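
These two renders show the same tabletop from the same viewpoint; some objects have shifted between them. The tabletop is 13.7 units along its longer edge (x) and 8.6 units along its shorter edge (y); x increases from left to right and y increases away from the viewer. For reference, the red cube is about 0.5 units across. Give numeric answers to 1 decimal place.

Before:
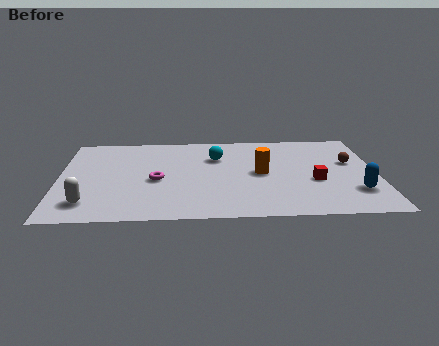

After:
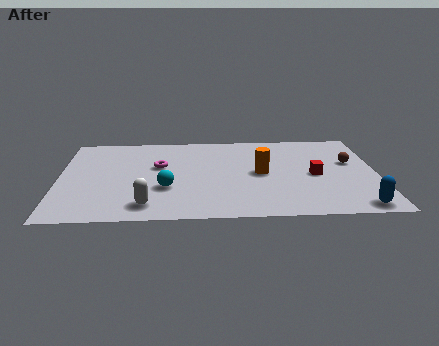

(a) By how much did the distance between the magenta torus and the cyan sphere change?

-1.2

Before: roughly 3.4 units apart; after: 2.2. That's 1.2 units closer together.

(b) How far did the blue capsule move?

1.4

From (12.7, 2.3) to (12.7, 0.9), the blue capsule covered √(0.0² + 1.4²) ≈ 1.4 units.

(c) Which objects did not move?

the brown sphere and the orange cylinder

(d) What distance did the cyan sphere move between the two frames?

3.7

The cyan sphere moved from about (6.8, 6.0) to (4.6, 3.0), a distance of √(2.2² + 3.0²) ≈ 3.7.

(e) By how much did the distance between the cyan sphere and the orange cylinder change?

+1.8

The distance was about 2.5 in the first image and 4.3 in the second, so they moved 1.8 units further apart.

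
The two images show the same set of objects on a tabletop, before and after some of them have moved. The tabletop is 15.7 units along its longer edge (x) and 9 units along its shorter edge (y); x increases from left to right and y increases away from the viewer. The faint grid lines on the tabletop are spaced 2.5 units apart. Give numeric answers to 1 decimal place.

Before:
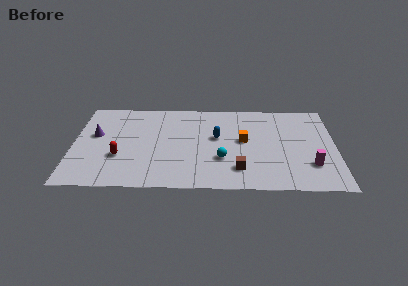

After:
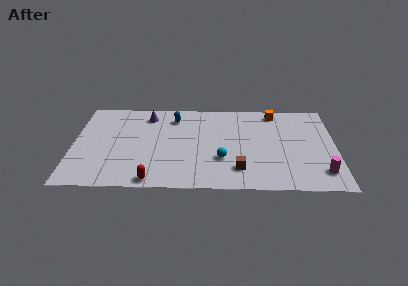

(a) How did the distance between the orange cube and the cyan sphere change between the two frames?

+3.6

Before: roughly 2.3 units apart; after: 5.9. That's 3.6 units further apart.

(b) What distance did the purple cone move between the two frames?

3.7

The purple cone moved from about (1.3, 5.3) to (4.4, 7.4), a distance of √(3.1² + 2.1²) ≈ 3.7.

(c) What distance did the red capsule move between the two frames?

3.0

The red capsule moved from about (2.8, 3.1) to (4.8, 0.8), a distance of √(2.0² + 2.3²) ≈ 3.0.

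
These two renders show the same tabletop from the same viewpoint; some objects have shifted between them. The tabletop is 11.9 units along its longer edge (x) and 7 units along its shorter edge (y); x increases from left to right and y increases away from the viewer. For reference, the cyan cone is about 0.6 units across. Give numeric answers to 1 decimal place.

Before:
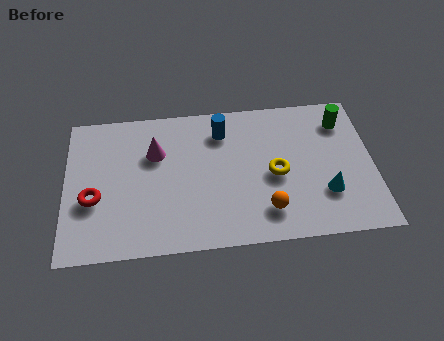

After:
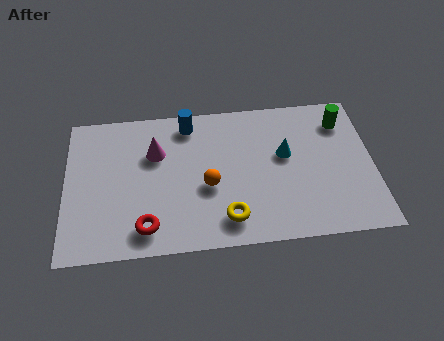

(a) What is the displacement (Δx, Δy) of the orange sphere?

(-2.2, 1.4)

From the two frames, the orange sphere sits at roughly (7.7, 1.5) before and (5.5, 2.9) after.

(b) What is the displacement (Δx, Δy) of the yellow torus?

(-1.9, -1.9)

The yellow torus started near (8.1, 3.2) and ended near (6.2, 1.3).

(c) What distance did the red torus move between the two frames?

2.5

From (1.1, 2.7) to (3.1, 1.2), the red torus covered √(2.0² + 1.5²) ≈ 2.5 units.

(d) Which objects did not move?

the green cylinder and the magenta cone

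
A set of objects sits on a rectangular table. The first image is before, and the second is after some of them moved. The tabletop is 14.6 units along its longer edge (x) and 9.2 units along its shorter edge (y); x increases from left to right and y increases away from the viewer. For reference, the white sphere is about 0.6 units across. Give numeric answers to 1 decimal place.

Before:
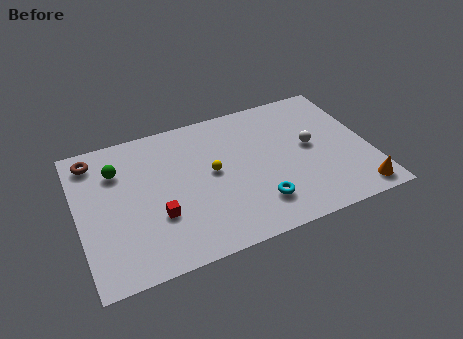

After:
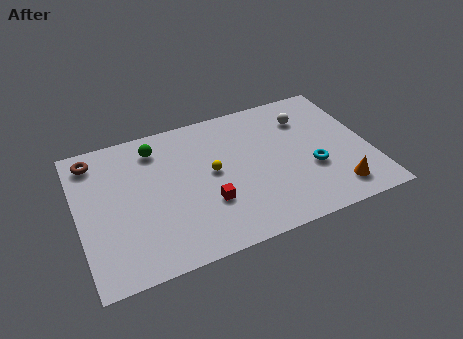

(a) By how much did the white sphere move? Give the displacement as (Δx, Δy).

(0.0, 2.0)

The white sphere started near (11.7, 4.9) and ended near (11.7, 6.9).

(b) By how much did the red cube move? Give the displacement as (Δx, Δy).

(2.5, -0.1)

From the two frames, the red cube sits at roughly (3.8, 3.1) before and (6.3, 3.0) after.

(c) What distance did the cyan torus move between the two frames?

3.2

The cyan torus moved from about (8.7, 2.1) to (11.6, 3.4), a distance of √(2.9² + 1.3²) ≈ 3.2.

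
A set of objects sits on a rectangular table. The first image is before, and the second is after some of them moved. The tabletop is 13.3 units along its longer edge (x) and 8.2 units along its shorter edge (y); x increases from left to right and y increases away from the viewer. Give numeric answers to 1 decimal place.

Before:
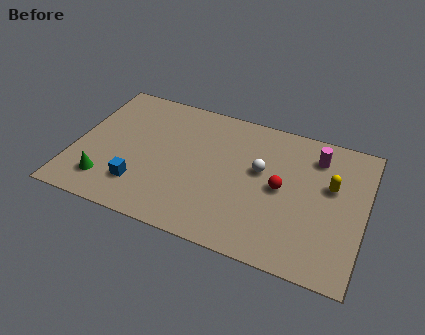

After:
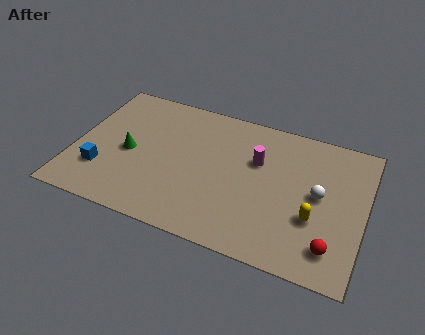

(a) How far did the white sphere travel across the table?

2.7

The white sphere moved from about (8.5, 4.8) to (11.2, 4.3), a distance of √(2.7² + 0.5²) ≈ 2.7.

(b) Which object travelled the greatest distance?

the red sphere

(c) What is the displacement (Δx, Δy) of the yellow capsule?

(-0.6, -2.1)

From the two frames, the yellow capsule sits at roughly (11.7, 5.0) before and (11.1, 2.9) after.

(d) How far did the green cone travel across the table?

2.2

The green cone moved from about (1.7, 1.7) to (2.5, 3.8), a distance of √(0.8² + 2.1²) ≈ 2.2.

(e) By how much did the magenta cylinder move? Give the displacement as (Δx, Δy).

(-2.6, -1.2)

The magenta cylinder started near (10.9, 6.5) and ended near (8.3, 5.3).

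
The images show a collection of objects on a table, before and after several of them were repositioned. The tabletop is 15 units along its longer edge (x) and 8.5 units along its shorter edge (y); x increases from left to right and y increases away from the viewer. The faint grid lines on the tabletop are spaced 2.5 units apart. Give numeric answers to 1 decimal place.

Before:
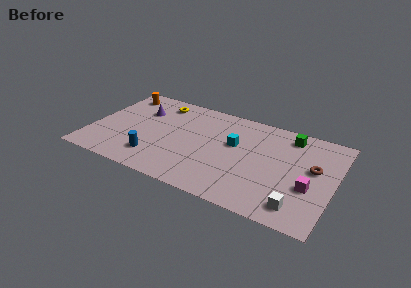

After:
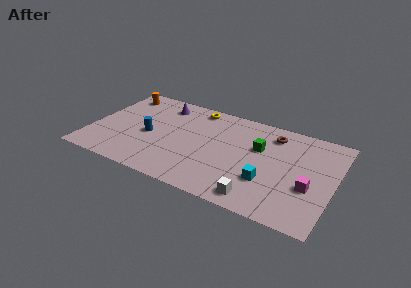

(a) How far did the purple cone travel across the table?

1.6

The purple cone was near (2.8, 5.9) before and (4.0, 7.0) after, so it travelled √(1.2² + 1.1²) ≈ 1.6 units.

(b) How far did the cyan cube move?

3.3

The cyan cube moved from about (8.8, 5.1) to (11.1, 2.7), a distance of √(2.3² + 2.4²) ≈ 3.3.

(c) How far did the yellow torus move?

2.3

The yellow torus was near (3.8, 7.1) before and (6.1, 7.5) after, so it travelled √(2.3² + 0.4²) ≈ 2.3 units.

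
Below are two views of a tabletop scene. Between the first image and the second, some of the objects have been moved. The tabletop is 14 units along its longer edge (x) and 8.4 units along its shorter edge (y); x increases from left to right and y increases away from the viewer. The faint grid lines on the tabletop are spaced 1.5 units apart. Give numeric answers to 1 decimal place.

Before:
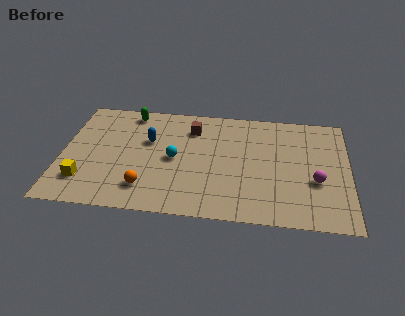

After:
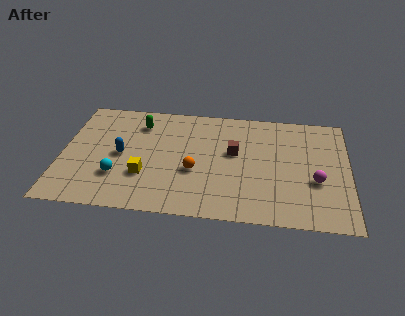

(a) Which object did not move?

the magenta sphere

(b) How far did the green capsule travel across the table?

0.9

From (3.2, 7.4) to (3.7, 6.6), the green capsule covered √(0.5² + 0.8²) ≈ 0.9 units.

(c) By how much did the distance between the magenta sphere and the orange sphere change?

-2.4

Before: roughly 8.3 units apart; after: 5.9. That's 2.4 units closer together.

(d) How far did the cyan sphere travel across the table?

3.1

The cyan sphere was near (5.5, 4.1) before and (2.8, 2.5) after, so it travelled √(2.7² + 1.6²) ≈ 3.1 units.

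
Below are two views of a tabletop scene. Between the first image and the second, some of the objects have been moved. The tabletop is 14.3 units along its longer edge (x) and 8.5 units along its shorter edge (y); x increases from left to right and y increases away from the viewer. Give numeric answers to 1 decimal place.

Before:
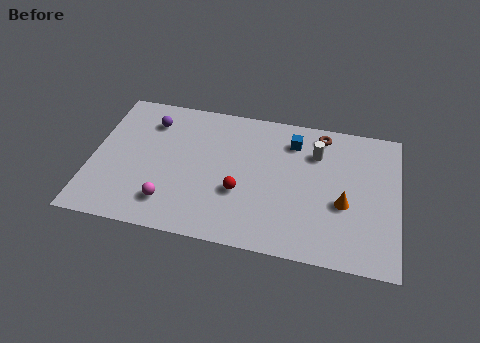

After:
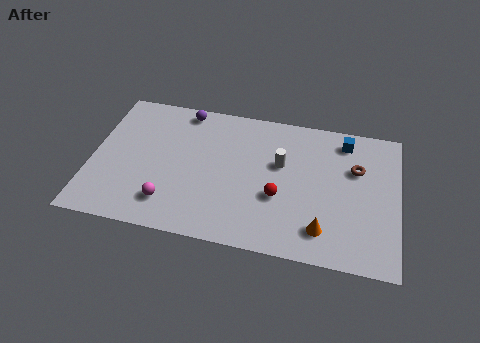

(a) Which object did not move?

the magenta sphere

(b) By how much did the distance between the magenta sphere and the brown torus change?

+0.5

Before: roughly 8.8 units apart; after: 9.3. That's 0.5 units further apart.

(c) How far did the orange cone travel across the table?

1.9

The orange cone moved from about (11.8, 3.4) to (10.9, 1.7), a distance of √(0.9² + 1.7²) ≈ 1.9.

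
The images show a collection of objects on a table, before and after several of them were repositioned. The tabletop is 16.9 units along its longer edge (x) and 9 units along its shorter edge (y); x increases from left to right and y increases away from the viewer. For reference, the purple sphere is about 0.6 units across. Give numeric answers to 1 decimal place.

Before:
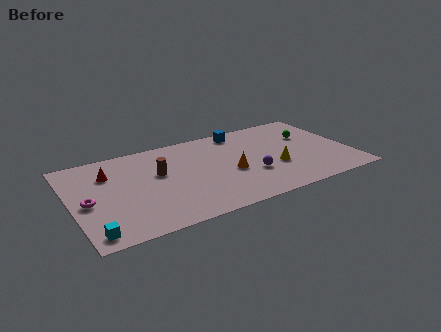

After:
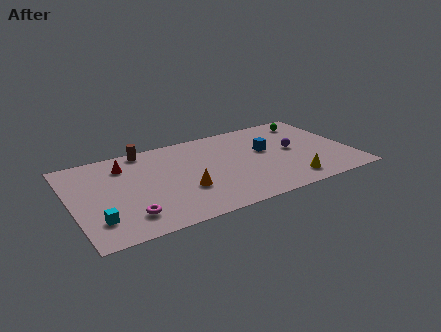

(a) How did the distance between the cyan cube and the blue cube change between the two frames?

-0.9

Before: roughly 11.9 units apart; after: 11.0. That's 0.9 units closer together.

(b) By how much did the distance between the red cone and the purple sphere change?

+1.4

The distance was about 9.0 in the first image and 10.4 in the second, so they moved 1.4 units further apart.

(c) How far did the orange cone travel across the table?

3.0

The orange cone moved from about (9.5, 3.8) to (6.6, 3.1), a distance of √(2.9² + 0.7²) ≈ 3.0.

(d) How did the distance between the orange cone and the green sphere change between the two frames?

+3.9

They were about 5.6 units apart before and 9.5 after — 3.9 units further apart.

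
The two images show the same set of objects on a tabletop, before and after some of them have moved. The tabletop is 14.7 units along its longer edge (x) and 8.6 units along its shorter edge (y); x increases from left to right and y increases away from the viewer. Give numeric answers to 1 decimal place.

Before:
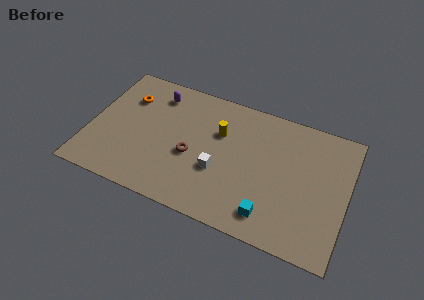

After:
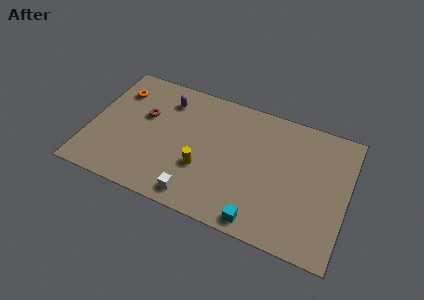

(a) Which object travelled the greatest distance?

the brown torus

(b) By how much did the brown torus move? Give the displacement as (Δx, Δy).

(-2.9, 1.7)

The brown torus started near (5.9, 3.6) and ended near (3.0, 5.3).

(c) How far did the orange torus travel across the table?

0.7

The orange torus moved from about (1.9, 6.2) to (1.3, 6.5), a distance of √(0.6² + 0.3²) ≈ 0.7.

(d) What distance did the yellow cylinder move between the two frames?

2.8

The yellow cylinder moved from about (7.3, 5.7) to (6.6, 3.0), a distance of √(0.7² + 2.7²) ≈ 2.8.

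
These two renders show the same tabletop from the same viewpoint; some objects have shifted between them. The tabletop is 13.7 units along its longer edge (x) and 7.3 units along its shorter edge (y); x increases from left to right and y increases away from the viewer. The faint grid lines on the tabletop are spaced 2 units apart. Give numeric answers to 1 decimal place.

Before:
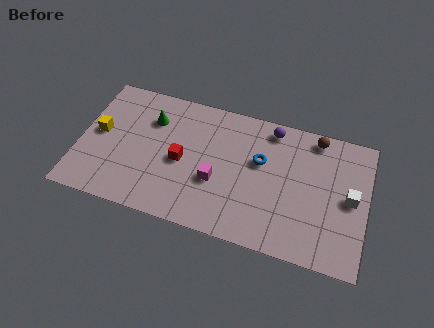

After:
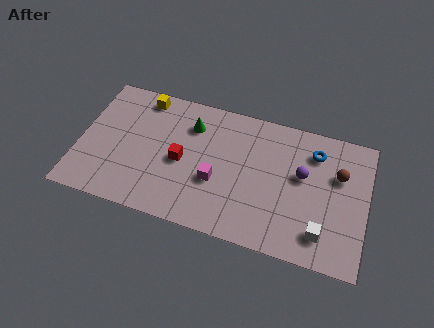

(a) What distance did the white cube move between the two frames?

2.5

The white cube was near (12.9, 3.7) before and (11.7, 1.5) after, so it travelled √(1.2² + 2.2²) ≈ 2.5 units.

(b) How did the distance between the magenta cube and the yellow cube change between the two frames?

-0.6

The distance was about 5.8 in the first image and 5.2 in the second, so they moved 0.6 units closer together.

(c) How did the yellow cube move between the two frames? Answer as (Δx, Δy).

(1.9, 2.5)

The yellow cube started near (0.9, 3.9) and ended near (2.8, 6.4).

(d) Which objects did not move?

the magenta cube and the red cube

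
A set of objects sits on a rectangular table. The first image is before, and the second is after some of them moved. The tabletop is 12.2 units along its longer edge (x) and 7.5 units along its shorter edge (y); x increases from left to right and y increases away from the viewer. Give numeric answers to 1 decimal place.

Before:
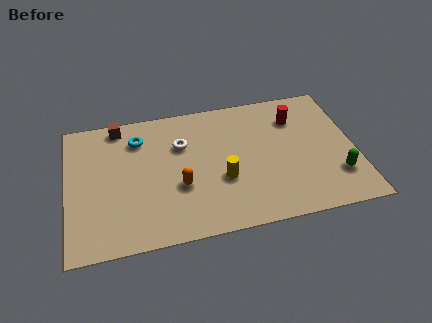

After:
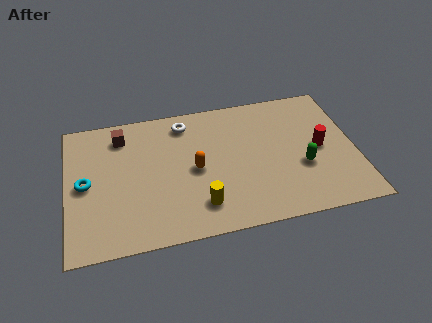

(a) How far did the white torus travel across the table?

1.2

The white torus was near (4.9, 5.1) before and (5.1, 6.3) after, so it travelled √(0.2² + 1.2²) ≈ 1.2 units.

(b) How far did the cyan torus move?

3.1

From (3.1, 5.8) to (0.8, 3.7), the cyan torus covered √(2.3² + 2.1²) ≈ 3.1 units.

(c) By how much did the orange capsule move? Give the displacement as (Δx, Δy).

(0.7, 0.8)

The orange capsule was at about (4.7, 2.8) and moved to about (5.4, 3.6).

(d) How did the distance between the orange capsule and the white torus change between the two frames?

+0.4

Before: roughly 2.3 units apart; after: 2.7. That's 0.4 units further apart.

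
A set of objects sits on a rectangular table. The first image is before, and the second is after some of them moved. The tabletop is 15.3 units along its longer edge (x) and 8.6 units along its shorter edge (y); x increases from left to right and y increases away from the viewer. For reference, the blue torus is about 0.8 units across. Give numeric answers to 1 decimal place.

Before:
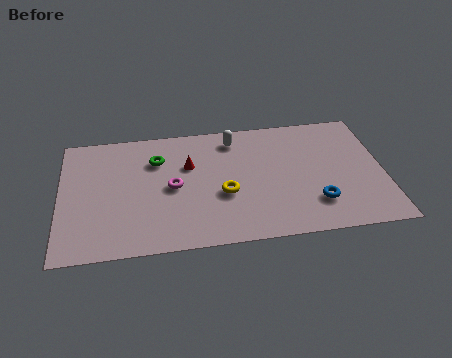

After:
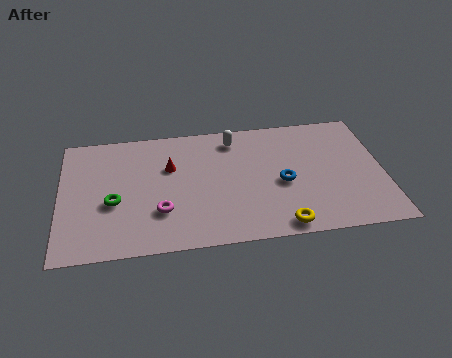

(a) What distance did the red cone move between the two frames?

0.9

The red cone moved from about (6.1, 5.6) to (5.2, 5.6), a distance of √(0.9² + 0.0²) ≈ 0.9.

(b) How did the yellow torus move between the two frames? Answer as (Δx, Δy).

(2.6, -2.5)

The yellow torus was at about (7.7, 3.4) and moved to about (10.3, 0.9).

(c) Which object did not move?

the white capsule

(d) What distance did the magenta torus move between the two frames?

1.7

The magenta torus was near (5.3, 4.2) before and (4.7, 2.6) after, so it travelled √(0.6² + 1.6²) ≈ 1.7 units.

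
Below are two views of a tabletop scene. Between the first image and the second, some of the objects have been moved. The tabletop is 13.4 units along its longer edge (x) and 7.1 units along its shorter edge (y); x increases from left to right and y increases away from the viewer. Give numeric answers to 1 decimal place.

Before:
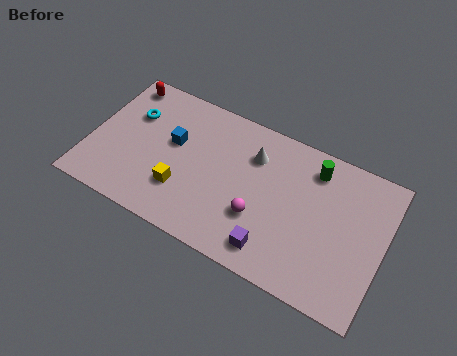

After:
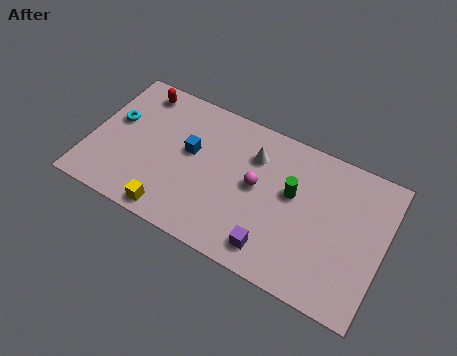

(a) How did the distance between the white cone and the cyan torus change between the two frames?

+0.8

The distance was about 5.6 in the first image and 6.4 in the second, so they moved 0.8 units further apart.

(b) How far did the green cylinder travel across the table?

1.8

The green cylinder moved from about (10.0, 5.8) to (9.2, 4.2), a distance of √(0.8² + 1.6²) ≈ 1.8.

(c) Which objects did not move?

the white cone and the purple cube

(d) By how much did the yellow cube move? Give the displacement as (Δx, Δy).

(-0.3, -1.3)

The yellow cube started near (4.4, 2.1) and ended near (4.1, 0.8).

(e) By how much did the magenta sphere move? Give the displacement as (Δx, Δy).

(-0.3, 1.4)

The magenta sphere was at about (7.9, 2.4) and moved to about (7.6, 3.8).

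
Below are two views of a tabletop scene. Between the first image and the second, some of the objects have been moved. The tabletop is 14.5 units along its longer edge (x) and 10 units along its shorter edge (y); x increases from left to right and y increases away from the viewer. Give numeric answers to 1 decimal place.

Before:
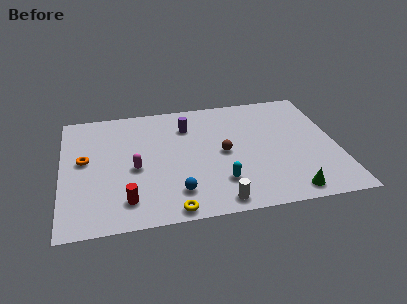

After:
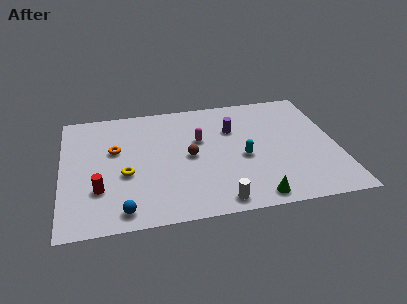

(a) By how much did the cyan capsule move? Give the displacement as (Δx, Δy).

(1.3, 1.8)

The cyan capsule started near (8.2, 2.5) and ended near (9.5, 4.3).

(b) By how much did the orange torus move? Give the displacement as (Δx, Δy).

(1.6, 0.6)

The orange torus was at about (1.2, 5.5) and moved to about (2.8, 6.1).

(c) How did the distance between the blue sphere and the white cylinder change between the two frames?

+2.5

They were about 2.4 units apart before and 4.9 after — 2.5 units further apart.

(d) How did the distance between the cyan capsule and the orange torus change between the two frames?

-0.7

The distance was about 7.6 in the first image and 6.9 in the second, so they moved 0.7 units closer together.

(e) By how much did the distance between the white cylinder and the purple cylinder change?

-0.7

The distance was about 6.6 in the first image and 5.9 in the second, so they moved 0.7 units closer together.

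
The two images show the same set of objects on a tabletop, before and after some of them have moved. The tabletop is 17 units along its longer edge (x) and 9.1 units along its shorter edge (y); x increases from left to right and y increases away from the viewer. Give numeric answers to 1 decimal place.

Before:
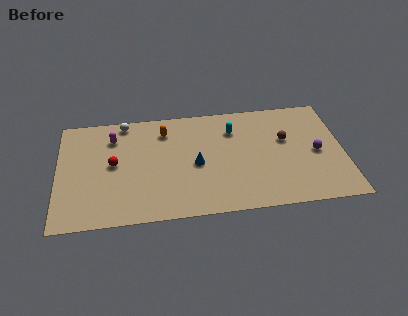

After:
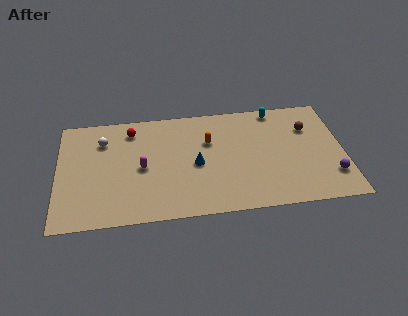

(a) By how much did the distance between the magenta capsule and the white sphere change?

+2.0

They were about 1.4 units apart before and 3.4 after — 2.0 units further apart.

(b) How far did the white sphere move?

1.9

The white sphere moved from about (4.0, 8.2) to (2.7, 6.8), a distance of √(1.3² + 1.4²) ≈ 1.9.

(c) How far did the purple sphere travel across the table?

2.2

From (15.4, 4.3) to (16.2, 2.3), the purple sphere covered √(0.8² + 2.0²) ≈ 2.2 units.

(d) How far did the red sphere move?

2.9

The red sphere moved from about (3.3, 4.8) to (4.4, 7.5), a distance of √(1.1² + 2.7²) ≈ 2.9.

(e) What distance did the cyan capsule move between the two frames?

3.0

The cyan capsule moved from about (10.5, 6.8) to (13.1, 8.2), a distance of √(2.6² + 1.4²) ≈ 3.0.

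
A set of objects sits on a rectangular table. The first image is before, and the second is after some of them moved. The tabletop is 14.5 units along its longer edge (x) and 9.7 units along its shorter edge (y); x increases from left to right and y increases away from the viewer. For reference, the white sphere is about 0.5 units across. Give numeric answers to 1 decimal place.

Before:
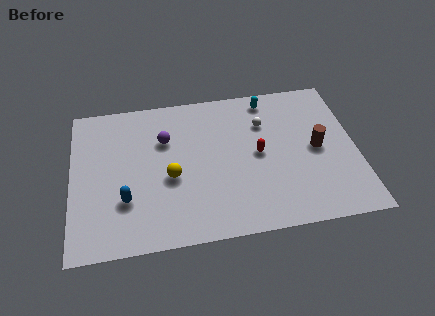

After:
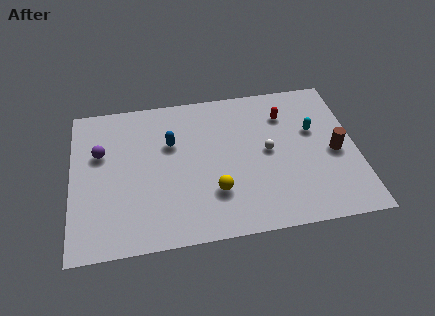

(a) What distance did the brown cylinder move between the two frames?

1.0

From (12.5, 4.8) to (13.4, 4.4), the brown cylinder covered √(0.9² + 0.4²) ≈ 1.0 units.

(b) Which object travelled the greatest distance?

the blue capsule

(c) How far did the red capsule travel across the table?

2.8

The red capsule was near (9.5, 4.9) before and (11.0, 7.3) after, so it travelled √(1.5² + 2.4²) ≈ 2.8 units.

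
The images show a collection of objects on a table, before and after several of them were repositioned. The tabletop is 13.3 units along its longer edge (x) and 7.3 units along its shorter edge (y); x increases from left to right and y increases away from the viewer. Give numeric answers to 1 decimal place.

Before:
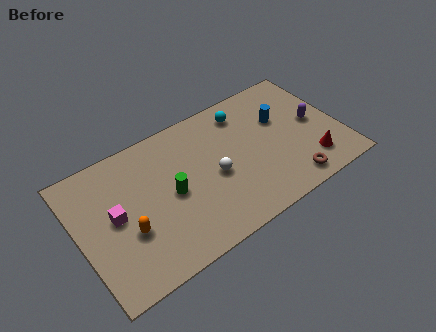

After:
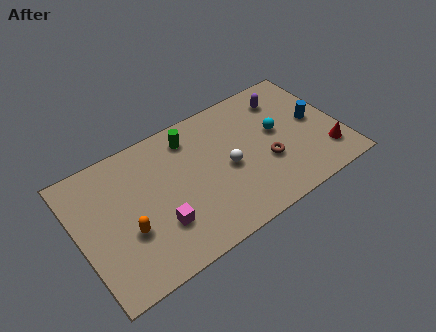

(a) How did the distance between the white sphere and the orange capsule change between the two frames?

+0.7

Before: roughly 4.5 units apart; after: 5.2. That's 0.7 units further apart.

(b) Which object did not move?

the orange capsule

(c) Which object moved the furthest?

the green cylinder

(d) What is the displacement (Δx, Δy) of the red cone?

(0.8, 0.1)

From the two frames, the red cone sits at roughly (11.5, 1.6) before and (12.3, 1.7) after.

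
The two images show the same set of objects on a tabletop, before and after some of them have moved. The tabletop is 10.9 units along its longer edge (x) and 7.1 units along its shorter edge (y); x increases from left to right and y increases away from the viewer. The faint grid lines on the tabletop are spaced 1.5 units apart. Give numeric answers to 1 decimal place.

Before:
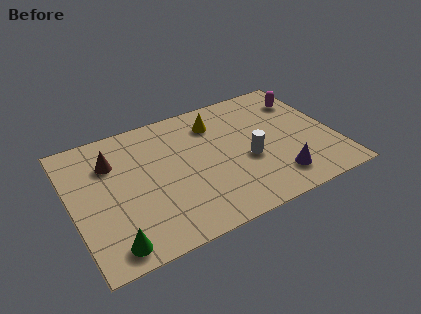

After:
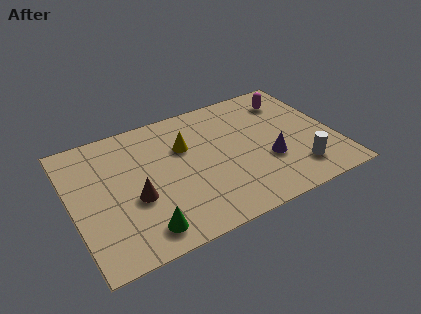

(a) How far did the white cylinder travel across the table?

2.4

The white cylinder was near (7.2, 2.9) before and (9.1, 1.5) after, so it travelled √(1.9² + 1.4²) ≈ 2.4 units.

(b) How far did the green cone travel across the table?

1.3

The green cone moved from about (1.3, 0.9) to (2.6, 1.1), a distance of √(1.3² + 0.2²) ≈ 1.3.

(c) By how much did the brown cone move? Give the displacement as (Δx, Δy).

(0.7, -2.3)

The brown cone was at about (1.8, 5.1) and moved to about (2.5, 2.8).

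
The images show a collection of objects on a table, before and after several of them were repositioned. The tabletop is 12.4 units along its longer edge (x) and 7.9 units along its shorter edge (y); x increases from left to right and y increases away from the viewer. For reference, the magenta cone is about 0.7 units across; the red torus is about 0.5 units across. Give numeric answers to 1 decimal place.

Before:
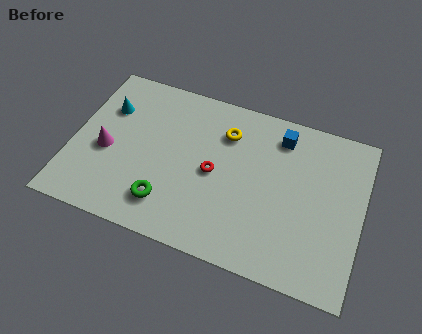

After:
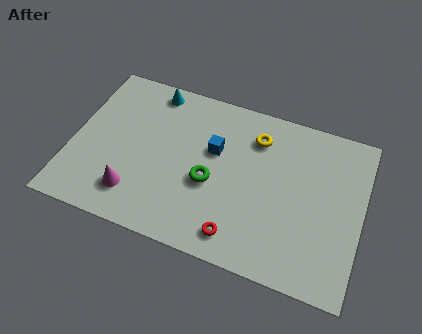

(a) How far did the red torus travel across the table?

2.9

The red torus was near (6.1, 3.8) before and (7.4, 1.2) after, so it travelled √(1.3² + 2.6²) ≈ 2.9 units.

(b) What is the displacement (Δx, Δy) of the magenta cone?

(1.4, -1.7)

The magenta cone started near (1.5, 3.4) and ended near (2.9, 1.7).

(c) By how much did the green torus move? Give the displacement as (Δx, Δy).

(1.7, 1.6)

From the two frames, the green torus sits at roughly (4.3, 1.7) before and (6.0, 3.3) after.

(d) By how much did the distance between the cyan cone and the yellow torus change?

-0.4

Before: roughly 5.1 units apart; after: 4.7. That's 0.4 units closer together.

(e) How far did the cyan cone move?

2.3

The cyan cone moved from about (1.3, 5.5) to (3.1, 7.0), a distance of √(1.8² + 1.5²) ≈ 2.3.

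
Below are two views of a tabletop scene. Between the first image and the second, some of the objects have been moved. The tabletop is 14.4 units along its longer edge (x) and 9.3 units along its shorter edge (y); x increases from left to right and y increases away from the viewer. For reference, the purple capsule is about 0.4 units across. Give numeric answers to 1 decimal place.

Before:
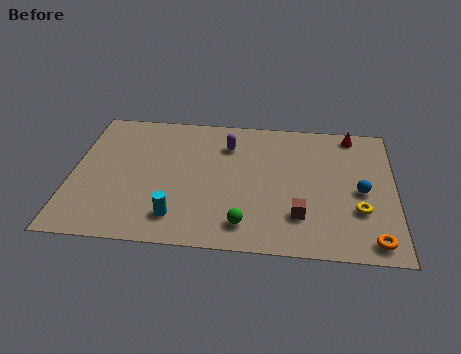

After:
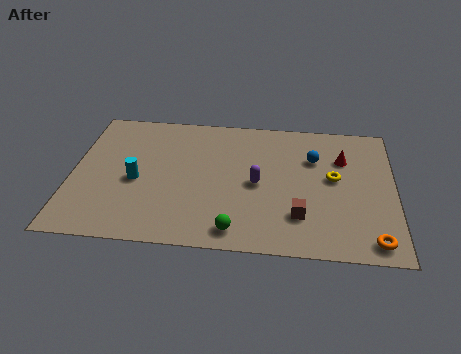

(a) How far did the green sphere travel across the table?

0.6

The green sphere moved from about (7.8, 1.6) to (7.4, 1.2), a distance of √(0.4² + 0.4²) ≈ 0.6.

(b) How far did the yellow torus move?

2.4

From (12.8, 3.0) to (11.7, 5.1), the yellow torus covered √(1.1² + 2.1²) ≈ 2.4 units.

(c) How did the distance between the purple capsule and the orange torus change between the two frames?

-2.7

Before: roughly 8.8 units apart; after: 6.1. That's 2.7 units closer together.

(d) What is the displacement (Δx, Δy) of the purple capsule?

(1.4, -2.6)

From the two frames, the purple capsule sits at roughly (6.9, 7.0) before and (8.3, 4.4) after.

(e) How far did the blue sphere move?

3.0

From (12.9, 4.3) to (10.8, 6.4), the blue sphere covered √(2.1² + 2.1²) ≈ 3.0 units.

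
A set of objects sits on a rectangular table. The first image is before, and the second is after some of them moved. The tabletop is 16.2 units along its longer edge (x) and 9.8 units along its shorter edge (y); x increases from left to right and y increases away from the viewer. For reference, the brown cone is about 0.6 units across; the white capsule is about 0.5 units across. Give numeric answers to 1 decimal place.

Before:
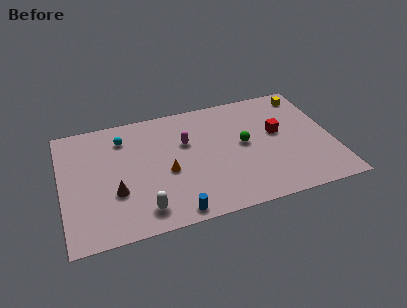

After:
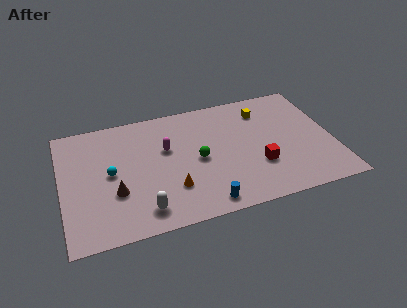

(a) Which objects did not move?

the white capsule and the brown cone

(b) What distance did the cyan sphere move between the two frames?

2.8

From (3.8, 7.7) to (2.9, 5.0), the cyan sphere covered √(0.9² + 2.7²) ≈ 2.8 units.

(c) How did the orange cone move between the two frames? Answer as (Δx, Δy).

(0.2, -1.4)

The orange cone was at about (6.2, 4.2) and moved to about (6.4, 2.8).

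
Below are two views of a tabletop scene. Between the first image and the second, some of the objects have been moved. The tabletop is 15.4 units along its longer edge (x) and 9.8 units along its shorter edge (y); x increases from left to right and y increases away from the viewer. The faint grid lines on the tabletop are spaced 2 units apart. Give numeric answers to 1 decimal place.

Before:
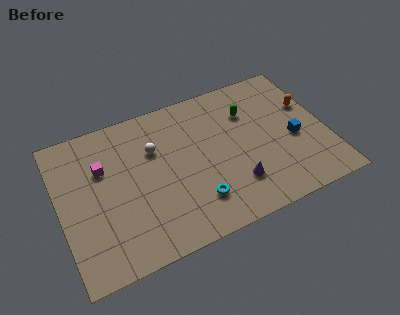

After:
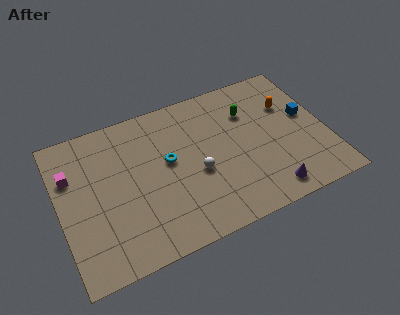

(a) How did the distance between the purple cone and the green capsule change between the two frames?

+1.0

The distance was about 4.7 in the first image and 5.7 in the second, so they moved 1.0 units further apart.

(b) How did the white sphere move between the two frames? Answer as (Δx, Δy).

(2.2, -2.5)

The white sphere was at about (5.6, 6.6) and moved to about (7.8, 4.1).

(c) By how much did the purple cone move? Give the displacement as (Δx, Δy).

(1.8, -1.2)

The purple cone started near (9.8, 2.5) and ended near (11.6, 1.3).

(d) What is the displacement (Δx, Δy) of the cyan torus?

(-1.2, 3.2)

From the two frames, the cyan torus sits at roughly (7.5, 2.3) before and (6.3, 5.5) after.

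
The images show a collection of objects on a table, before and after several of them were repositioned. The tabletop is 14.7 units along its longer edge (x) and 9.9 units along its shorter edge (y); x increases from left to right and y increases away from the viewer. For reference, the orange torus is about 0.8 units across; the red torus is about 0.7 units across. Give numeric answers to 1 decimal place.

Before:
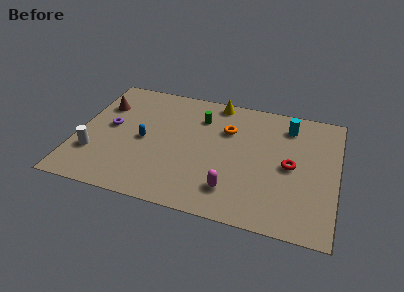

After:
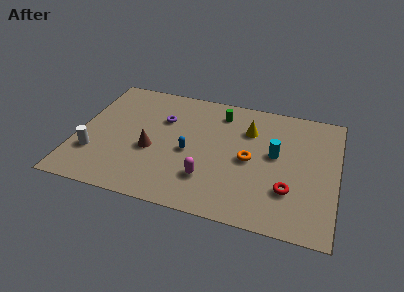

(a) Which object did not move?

the white cylinder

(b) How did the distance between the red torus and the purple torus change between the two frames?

-2.0

Before: roughly 10.3 units apart; after: 8.3. That's 2.0 units closer together.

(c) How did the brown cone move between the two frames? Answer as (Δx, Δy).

(3.1, -3.0)

From the two frames, the brown cone sits at roughly (1.2, 7.0) before and (4.3, 4.0) after.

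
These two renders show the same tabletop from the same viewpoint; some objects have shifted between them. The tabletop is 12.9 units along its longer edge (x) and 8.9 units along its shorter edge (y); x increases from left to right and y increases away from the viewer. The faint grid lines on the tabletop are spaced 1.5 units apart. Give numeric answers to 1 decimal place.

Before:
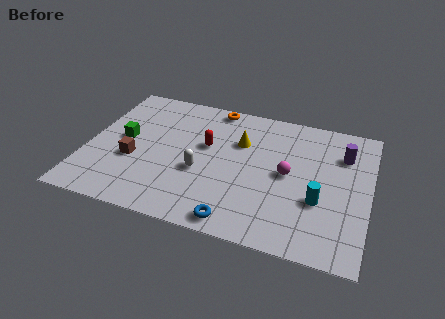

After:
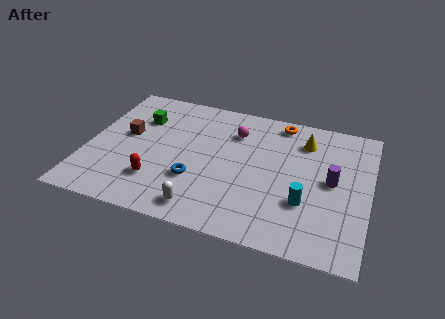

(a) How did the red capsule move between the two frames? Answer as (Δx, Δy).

(-2.0, -3.0)

The red capsule started near (5.4, 5.3) and ended near (3.4, 2.3).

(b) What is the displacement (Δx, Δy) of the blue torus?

(-2.1, 2.0)

The blue torus was at about (7.2, 0.9) and moved to about (5.1, 2.9).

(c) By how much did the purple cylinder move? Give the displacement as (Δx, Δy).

(-0.4, -1.9)

The purple cylinder was at about (11.6, 6.5) and moved to about (11.2, 4.6).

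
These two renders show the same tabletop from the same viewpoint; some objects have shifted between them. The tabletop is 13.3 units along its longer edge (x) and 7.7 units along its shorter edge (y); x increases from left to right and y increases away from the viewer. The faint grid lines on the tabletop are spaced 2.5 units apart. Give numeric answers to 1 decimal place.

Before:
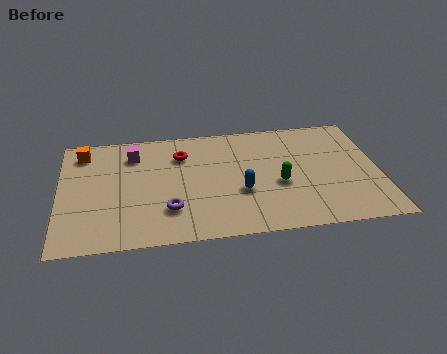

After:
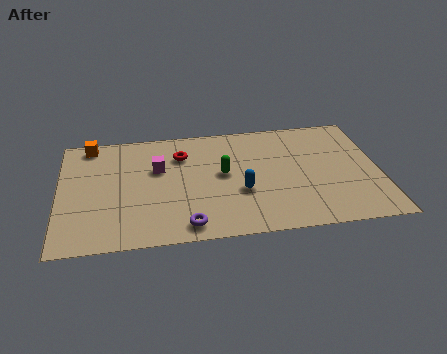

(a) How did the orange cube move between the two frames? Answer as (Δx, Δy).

(0.3, 0.5)

From the two frames, the orange cube sits at roughly (1.0, 6.4) before and (1.3, 6.9) after.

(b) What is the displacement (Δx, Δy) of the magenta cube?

(1.0, -1.1)

The magenta cube was at about (3.1, 6.0) and moved to about (4.1, 4.9).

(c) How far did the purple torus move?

1.3

From (4.5, 2.1) to (5.2, 1.0), the purple torus covered √(0.7² + 1.1²) ≈ 1.3 units.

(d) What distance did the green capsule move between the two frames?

2.5

The green capsule was near (9.1, 3.2) before and (6.8, 4.2) after, so it travelled √(2.3² + 1.0²) ≈ 2.5 units.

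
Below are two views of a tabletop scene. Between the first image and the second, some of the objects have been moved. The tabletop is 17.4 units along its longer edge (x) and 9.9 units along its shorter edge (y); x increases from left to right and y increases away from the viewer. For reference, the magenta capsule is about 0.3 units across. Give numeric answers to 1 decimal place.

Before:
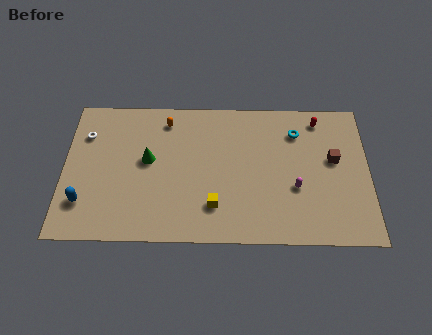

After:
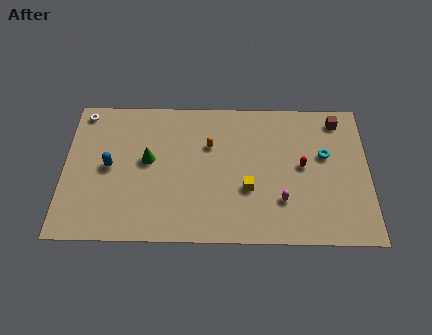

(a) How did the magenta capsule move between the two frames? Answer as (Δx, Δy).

(-0.8, -0.9)

The magenta capsule started near (13.2, 3.7) and ended near (12.4, 2.8).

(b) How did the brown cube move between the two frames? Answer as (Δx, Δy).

(0.3, 2.8)

The brown cube started near (15.4, 5.7) and ended near (15.7, 8.5).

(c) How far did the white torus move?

1.6

The white torus moved from about (1.2, 7.2) to (1.0, 8.8), a distance of √(0.2² + 1.6²) ≈ 1.6.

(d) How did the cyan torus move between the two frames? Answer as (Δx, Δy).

(1.6, -1.6)

The cyan torus was at about (13.3, 7.6) and moved to about (14.9, 6.0).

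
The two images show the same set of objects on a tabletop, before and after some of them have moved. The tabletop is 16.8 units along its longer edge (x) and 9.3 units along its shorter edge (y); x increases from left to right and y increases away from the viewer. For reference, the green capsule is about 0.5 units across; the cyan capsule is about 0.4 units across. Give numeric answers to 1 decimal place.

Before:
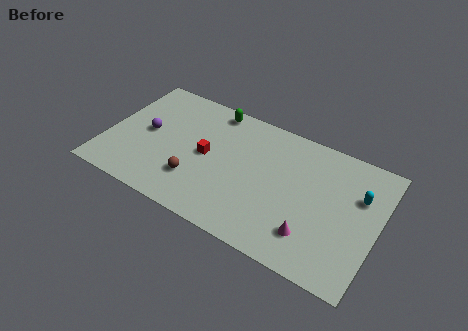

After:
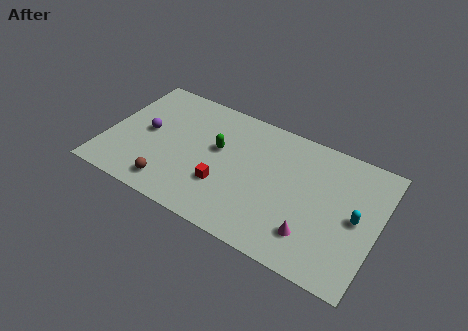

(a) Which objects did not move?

the magenta cone and the purple sphere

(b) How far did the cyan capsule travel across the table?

1.6

The cyan capsule was near (15.5, 6.2) before and (15.5, 4.6) after, so it travelled √(0.0² + 1.6²) ≈ 1.6 units.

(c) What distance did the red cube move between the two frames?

2.1

From (6.2, 4.7) to (7.5, 3.0), the red cube covered √(1.3² + 1.7²) ≈ 2.1 units.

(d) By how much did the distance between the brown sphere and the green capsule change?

-1.0

They were about 5.7 units apart before and 4.7 after — 1.0 units closer together.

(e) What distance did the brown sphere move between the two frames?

1.8

The brown sphere was near (5.8, 2.6) before and (4.4, 1.5) after, so it travelled √(1.4² + 1.1²) ≈ 1.8 units.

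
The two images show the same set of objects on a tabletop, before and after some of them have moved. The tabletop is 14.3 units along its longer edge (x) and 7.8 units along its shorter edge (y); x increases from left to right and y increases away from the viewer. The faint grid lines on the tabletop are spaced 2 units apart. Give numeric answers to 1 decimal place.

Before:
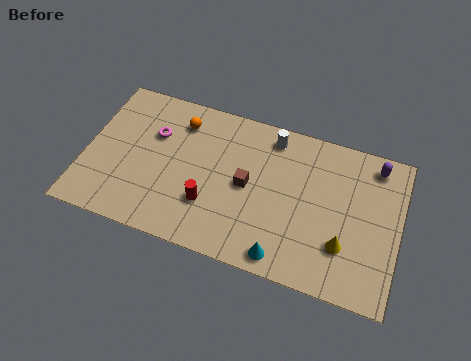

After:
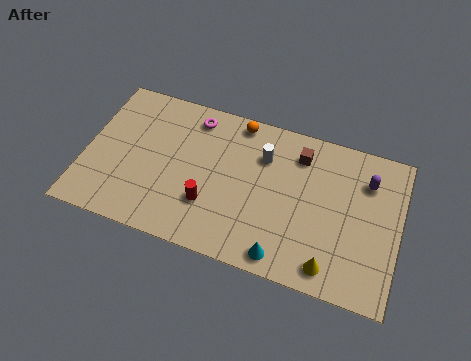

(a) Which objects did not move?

the red cylinder and the cyan cone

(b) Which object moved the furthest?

the brown cube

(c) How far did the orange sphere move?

2.7

The orange sphere moved from about (4.1, 6.2) to (6.7, 7.0), a distance of √(2.6² + 0.8²) ≈ 2.7.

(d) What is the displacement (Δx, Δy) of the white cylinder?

(-0.3, -1.1)

The white cylinder started near (8.3, 6.7) and ended near (8.0, 5.6).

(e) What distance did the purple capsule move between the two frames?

0.9

The purple capsule was near (13.0, 6.7) before and (12.7, 5.8) after, so it travelled √(0.3² + 0.9²) ≈ 0.9 units.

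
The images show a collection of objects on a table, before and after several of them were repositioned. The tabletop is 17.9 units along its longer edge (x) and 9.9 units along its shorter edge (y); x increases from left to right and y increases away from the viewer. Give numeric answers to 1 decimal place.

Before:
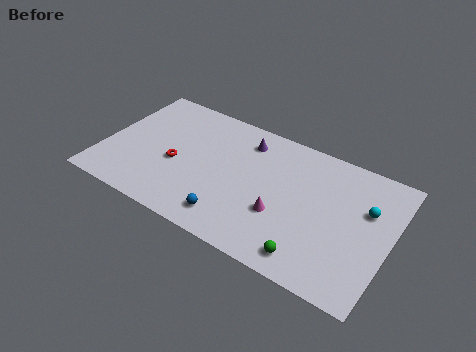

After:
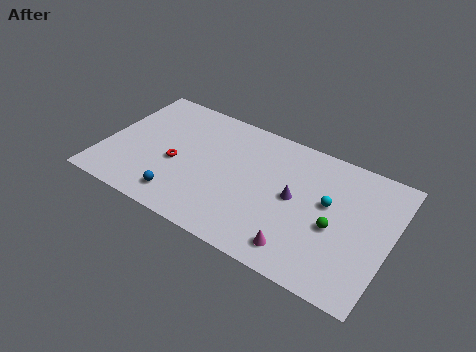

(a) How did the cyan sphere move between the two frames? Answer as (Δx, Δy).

(-2.3, -0.7)

The cyan sphere started near (16.3, 6.4) and ended near (14.0, 5.7).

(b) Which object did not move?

the red torus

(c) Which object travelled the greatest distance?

the purple cone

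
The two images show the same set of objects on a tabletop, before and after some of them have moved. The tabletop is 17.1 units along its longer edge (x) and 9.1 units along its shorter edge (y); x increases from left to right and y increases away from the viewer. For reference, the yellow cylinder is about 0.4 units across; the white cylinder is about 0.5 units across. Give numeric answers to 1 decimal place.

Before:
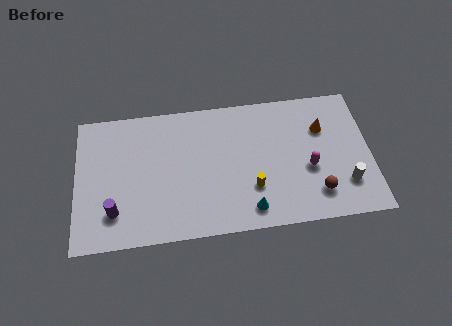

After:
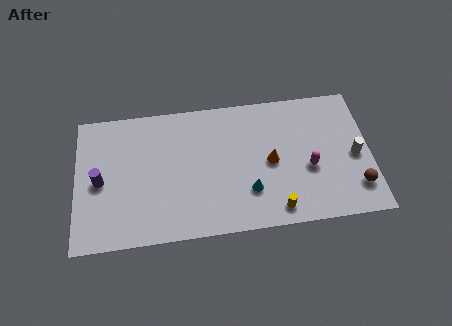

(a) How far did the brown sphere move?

2.3

The brown sphere was near (13.9, 2.0) before and (16.2, 2.1) after, so it travelled √(2.3² + 0.1²) ≈ 2.3 units.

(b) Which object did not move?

the magenta capsule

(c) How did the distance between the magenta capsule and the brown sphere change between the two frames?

+1.4

Before: roughly 1.7 units apart; after: 3.1. That's 1.4 units further apart.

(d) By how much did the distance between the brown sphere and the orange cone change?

+1.1

They were about 4.3 units apart before and 5.4 after — 1.1 units further apart.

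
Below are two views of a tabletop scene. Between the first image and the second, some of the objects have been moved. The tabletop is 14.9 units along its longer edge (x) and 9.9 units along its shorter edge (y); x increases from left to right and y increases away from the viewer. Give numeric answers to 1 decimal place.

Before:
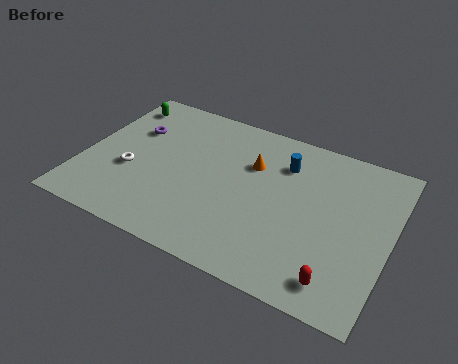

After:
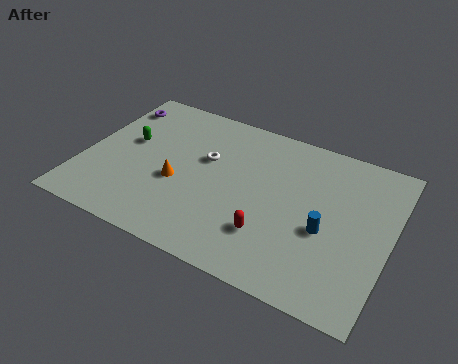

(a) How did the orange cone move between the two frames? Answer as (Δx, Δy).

(-3.3, -2.7)

The orange cone was at about (8.0, 6.7) and moved to about (4.7, 4.0).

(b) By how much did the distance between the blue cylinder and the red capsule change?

-3.9

Before: roughly 6.8 units apart; after: 2.9. That's 3.9 units closer together.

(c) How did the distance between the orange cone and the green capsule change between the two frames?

-3.9

They were about 7.1 units apart before and 3.2 after — 3.9 units closer together.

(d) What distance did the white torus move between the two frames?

4.1

From (2.4, 3.8) to (5.8, 6.1), the white torus covered √(3.4² + 2.3²) ≈ 4.1 units.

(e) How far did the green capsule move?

2.7

From (1.1, 8.2) to (2.0, 5.7), the green capsule covered √(0.9² + 2.5²) ≈ 2.7 units.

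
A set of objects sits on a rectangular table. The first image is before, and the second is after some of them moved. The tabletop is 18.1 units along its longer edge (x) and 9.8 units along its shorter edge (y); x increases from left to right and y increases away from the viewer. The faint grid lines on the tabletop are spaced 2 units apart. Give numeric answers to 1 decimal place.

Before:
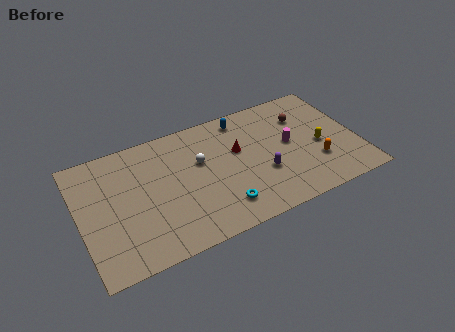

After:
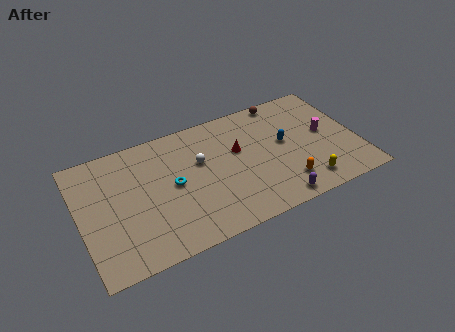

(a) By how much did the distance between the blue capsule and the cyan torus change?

+0.5

Before: roughly 6.9 units apart; after: 7.4. That's 0.5 units further apart.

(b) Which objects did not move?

the white sphere and the red cone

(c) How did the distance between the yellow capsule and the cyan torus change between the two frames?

+1.8

They were about 7.2 units apart before and 9.0 after — 1.8 units further apart.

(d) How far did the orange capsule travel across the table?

2.4

The orange capsule was near (15.2, 3.0) before and (13.0, 2.1) after, so it travelled √(2.2² + 0.9²) ≈ 2.4 units.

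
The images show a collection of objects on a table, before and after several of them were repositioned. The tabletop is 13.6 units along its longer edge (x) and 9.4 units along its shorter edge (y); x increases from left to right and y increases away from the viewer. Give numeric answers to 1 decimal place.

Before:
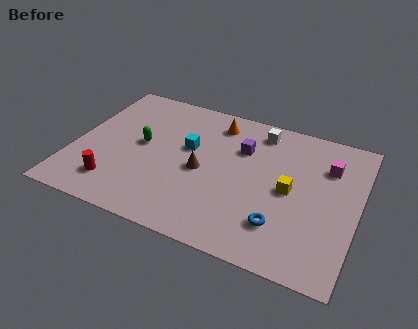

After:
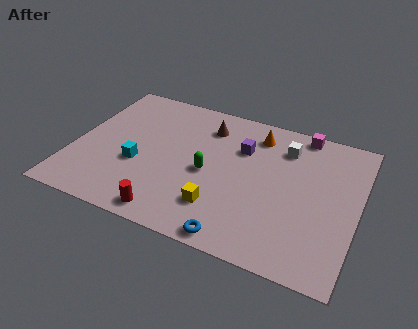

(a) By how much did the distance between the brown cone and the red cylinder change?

+1.9

They were about 4.6 units apart before and 6.5 after — 1.9 units further apart.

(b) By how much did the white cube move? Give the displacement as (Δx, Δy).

(1.3, -0.7)

The white cube was at about (8.6, 8.0) and moved to about (9.9, 7.3).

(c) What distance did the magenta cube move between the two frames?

2.3

The magenta cube was near (12.0, 6.8) before and (10.6, 8.6) after, so it travelled √(1.4² + 1.8²) ≈ 2.3 units.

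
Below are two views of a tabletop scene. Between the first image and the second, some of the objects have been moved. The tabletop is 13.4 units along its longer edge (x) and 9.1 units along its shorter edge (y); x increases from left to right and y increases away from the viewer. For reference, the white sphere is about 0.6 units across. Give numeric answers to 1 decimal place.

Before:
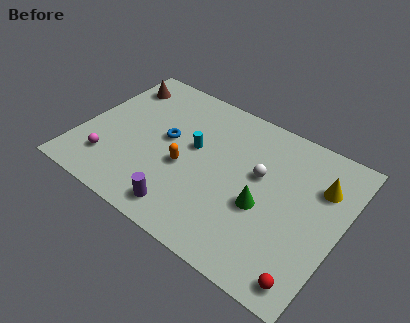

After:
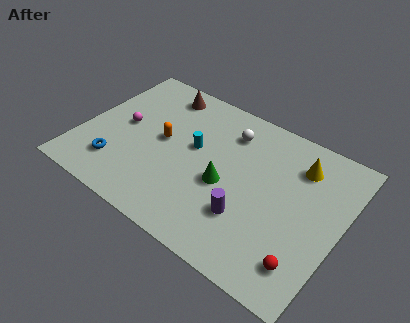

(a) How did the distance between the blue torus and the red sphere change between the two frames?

+0.9

The distance was about 9.0 in the first image and 9.9 in the second, so they moved 0.9 units further apart.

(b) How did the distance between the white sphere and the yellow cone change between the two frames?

+0.5

They were about 3.2 units apart before and 3.7 after — 0.5 units further apart.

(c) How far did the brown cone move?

2.3

The brown cone was near (1.2, 7.3) before and (3.4, 7.8) after, so it travelled √(2.2² + 0.5²) ≈ 2.3 units.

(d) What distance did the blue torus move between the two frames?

3.6

The blue torus was near (4.3, 5.0) before and (2.2, 2.1) after, so it travelled √(2.1² + 2.9²) ≈ 3.6 units.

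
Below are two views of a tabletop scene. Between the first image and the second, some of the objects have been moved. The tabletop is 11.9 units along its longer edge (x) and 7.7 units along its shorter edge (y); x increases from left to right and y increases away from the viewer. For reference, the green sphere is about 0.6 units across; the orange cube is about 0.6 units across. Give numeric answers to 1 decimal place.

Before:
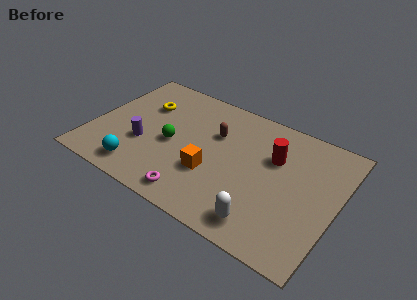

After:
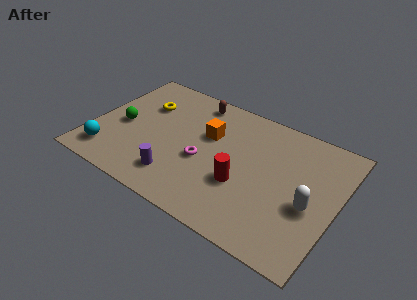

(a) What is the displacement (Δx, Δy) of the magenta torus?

(0.0, 2.2)

The magenta torus was at about (5.5, 1.0) and moved to about (5.5, 3.2).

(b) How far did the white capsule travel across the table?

2.8

The white capsule was near (8.8, 1.2) before and (10.7, 3.2) after, so it travelled √(1.9² + 2.0²) ≈ 2.8 units.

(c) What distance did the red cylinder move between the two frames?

2.6

The red cylinder moved from about (8.7, 5.1) to (7.5, 2.8), a distance of √(1.2² + 2.3²) ≈ 2.6.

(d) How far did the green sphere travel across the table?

2.5

The green sphere was near (3.9, 3.5) before and (1.4, 3.5) after, so it travelled √(2.5² + 0.0²) ≈ 2.5 units.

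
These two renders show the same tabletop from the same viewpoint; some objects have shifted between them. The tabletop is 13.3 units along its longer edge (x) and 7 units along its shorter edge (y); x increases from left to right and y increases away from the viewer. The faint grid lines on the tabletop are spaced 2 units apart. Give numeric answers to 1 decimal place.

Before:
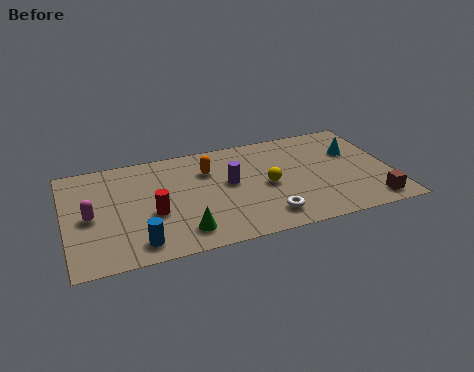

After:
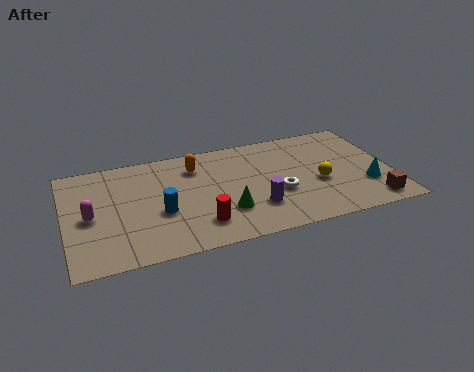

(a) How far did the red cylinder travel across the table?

2.2

From (3.5, 2.8) to (5.3, 1.6), the red cylinder covered √(1.8² + 1.2²) ≈ 2.2 units.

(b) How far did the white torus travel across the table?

1.5

The white torus was near (8.0, 1.3) before and (8.6, 2.7) after, so it travelled √(0.6² + 1.4²) ≈ 1.5 units.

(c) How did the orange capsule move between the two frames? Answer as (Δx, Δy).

(-0.5, 0.4)

The orange capsule started near (5.9, 5.0) and ended near (5.4, 5.4).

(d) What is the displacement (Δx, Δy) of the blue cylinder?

(1.0, 1.7)

From the two frames, the blue cylinder sits at roughly (2.8, 1.1) before and (3.8, 2.8) after.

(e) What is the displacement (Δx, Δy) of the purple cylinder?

(0.9, -1.9)

The purple cylinder was at about (6.7, 3.9) and moved to about (7.6, 2.0).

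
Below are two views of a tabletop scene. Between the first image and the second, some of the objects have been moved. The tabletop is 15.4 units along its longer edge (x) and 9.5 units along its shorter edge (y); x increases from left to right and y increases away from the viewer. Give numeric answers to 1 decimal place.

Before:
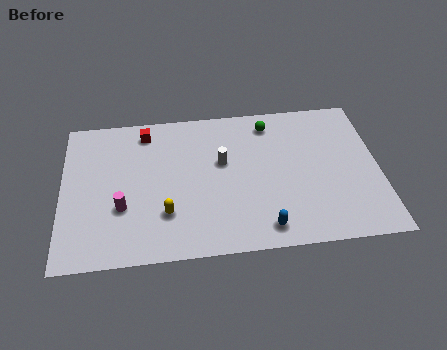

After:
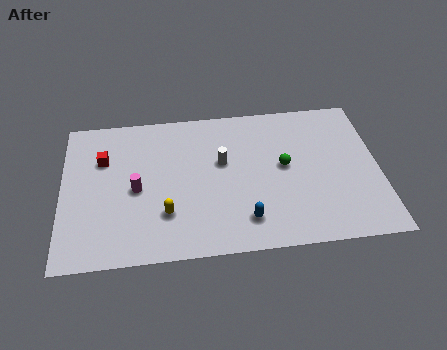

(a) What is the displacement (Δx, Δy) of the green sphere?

(0.6, -2.9)

From the two frames, the green sphere sits at roughly (10.2, 8.0) before and (10.8, 5.1) after.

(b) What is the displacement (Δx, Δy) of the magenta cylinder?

(0.7, 1.1)

From the two frames, the magenta cylinder sits at roughly (2.9, 3.3) before and (3.6, 4.4) after.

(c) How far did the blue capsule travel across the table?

1.1

The blue capsule moved from about (9.7, 1.3) to (8.8, 1.9), a distance of √(0.9² + 0.6²) ≈ 1.1.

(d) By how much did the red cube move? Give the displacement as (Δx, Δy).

(-2.1, -1.6)

From the two frames, the red cube sits at roughly (4.1, 8.1) before and (2.0, 6.5) after.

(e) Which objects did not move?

the white cylinder and the yellow capsule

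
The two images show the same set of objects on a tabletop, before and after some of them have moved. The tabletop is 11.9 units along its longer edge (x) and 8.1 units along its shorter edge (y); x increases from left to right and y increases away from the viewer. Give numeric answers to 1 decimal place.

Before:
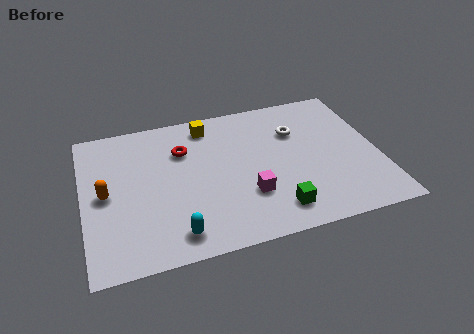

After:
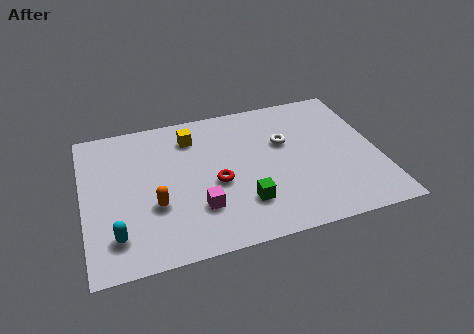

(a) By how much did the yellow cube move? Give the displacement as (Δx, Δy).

(-0.7, -0.5)

The yellow cube started near (5.2, 6.9) and ended near (4.5, 6.4).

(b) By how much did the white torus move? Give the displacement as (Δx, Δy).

(-0.5, -0.5)

The white torus was at about (8.7, 5.6) and moved to about (8.2, 5.1).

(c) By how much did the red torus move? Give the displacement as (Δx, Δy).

(1.2, -2.2)

The red torus was at about (4.1, 5.7) and moved to about (5.3, 3.5).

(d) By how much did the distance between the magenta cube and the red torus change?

-2.6

Before: roughly 4.0 units apart; after: 1.4. That's 2.6 units closer together.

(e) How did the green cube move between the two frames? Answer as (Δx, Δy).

(-1.2, 0.7)

From the two frames, the green cube sits at roughly (7.5, 1.4) before and (6.3, 2.1) after.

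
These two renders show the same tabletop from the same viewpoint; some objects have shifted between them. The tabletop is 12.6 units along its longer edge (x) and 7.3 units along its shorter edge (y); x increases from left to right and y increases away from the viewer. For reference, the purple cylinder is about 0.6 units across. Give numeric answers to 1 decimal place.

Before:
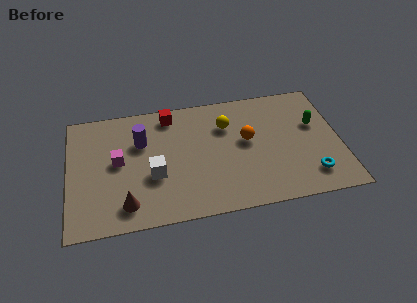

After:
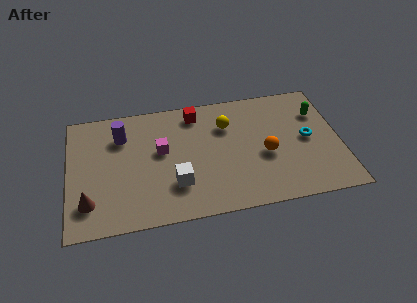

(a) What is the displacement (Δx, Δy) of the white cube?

(1.0, -0.7)

The white cube started near (3.9, 2.8) and ended near (4.9, 2.1).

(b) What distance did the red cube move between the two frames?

1.2

The red cube was near (4.8, 6.3) before and (6.0, 6.2) after, so it travelled √(1.2² + 0.1²) ≈ 1.2 units.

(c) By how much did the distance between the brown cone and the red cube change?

+1.3

The distance was about 5.5 in the first image and 6.8 in the second, so they moved 1.3 units further apart.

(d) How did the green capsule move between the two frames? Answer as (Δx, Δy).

(0.2, 0.7)

From the two frames, the green capsule sits at roughly (11.5, 4.5) before and (11.7, 5.2) after.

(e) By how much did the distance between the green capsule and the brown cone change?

+1.9

Before: roughly 9.5 units apart; after: 11.4. That's 1.9 units further apart.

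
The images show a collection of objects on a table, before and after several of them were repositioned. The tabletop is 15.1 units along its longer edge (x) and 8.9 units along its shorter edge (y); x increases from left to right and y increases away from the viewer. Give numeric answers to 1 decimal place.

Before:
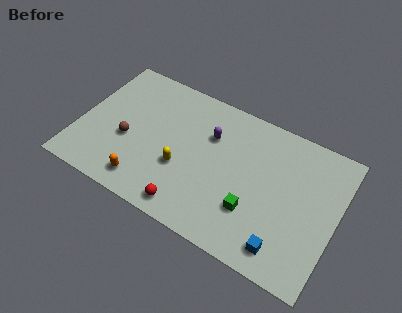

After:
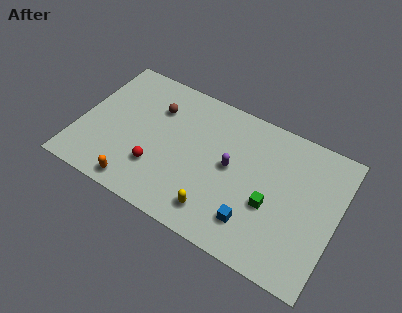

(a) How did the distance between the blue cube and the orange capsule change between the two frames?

-1.4

The distance was about 8.2 in the first image and 6.8 in the second, so they moved 1.4 units closer together.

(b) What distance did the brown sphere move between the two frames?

3.1

From (2.9, 3.6) to (4.2, 6.4), the brown sphere covered √(1.3² + 2.8²) ≈ 3.1 units.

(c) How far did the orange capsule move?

0.6

The orange capsule was near (4.3, 1.4) before and (3.9, 1.0) after, so it travelled √(0.4² + 0.4²) ≈ 0.6 units.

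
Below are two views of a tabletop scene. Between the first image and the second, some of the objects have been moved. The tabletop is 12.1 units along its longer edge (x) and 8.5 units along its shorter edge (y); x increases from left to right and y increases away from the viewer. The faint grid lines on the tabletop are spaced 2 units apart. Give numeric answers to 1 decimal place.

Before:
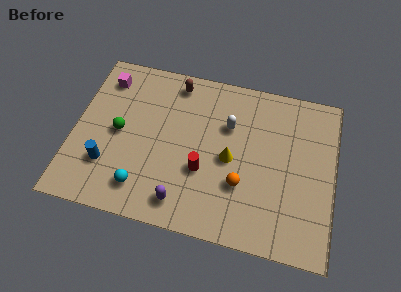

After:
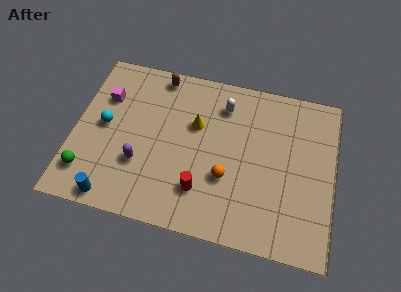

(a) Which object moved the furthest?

the cyan sphere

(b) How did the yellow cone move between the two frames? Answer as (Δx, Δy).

(-1.7, 1.4)

From the two frames, the yellow cone sits at roughly (7.3, 4.0) before and (5.6, 5.4) after.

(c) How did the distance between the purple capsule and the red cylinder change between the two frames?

+1.0

Before: roughly 2.0 units apart; after: 3.0. That's 1.0 units further apart.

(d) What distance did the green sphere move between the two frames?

2.7

From (2.1, 4.2) to (0.8, 1.8), the green sphere covered √(1.3² + 2.4²) ≈ 2.7 units.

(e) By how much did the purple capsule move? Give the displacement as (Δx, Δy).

(-2.1, 1.5)

From the two frames, the purple capsule sits at roughly (5.3, 1.3) before and (3.2, 2.8) after.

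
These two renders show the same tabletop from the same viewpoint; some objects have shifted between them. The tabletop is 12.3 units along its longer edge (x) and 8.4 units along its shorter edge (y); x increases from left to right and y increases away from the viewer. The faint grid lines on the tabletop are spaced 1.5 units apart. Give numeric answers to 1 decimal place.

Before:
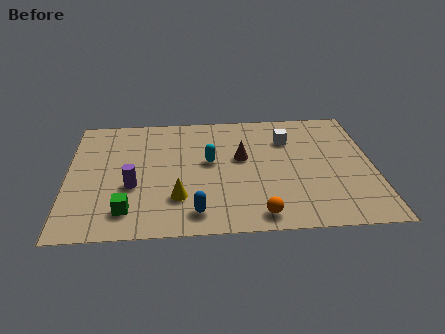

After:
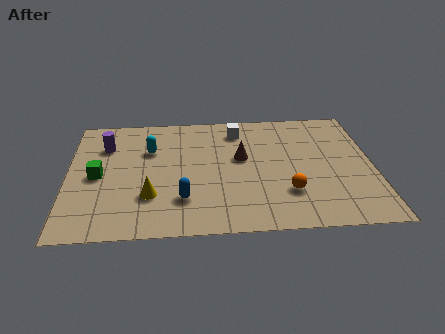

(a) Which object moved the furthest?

the purple cylinder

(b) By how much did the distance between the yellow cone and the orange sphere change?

+2.0

Before: roughly 3.5 units apart; after: 5.5. That's 2.0 units further apart.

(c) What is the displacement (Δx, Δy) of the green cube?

(-1.2, 2.4)

From the two frames, the green cube sits at roughly (2.4, 1.6) before and (1.2, 4.0) after.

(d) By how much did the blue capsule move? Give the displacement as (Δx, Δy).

(-0.5, 0.9)

The blue capsule started near (5.1, 1.3) and ended near (4.6, 2.2).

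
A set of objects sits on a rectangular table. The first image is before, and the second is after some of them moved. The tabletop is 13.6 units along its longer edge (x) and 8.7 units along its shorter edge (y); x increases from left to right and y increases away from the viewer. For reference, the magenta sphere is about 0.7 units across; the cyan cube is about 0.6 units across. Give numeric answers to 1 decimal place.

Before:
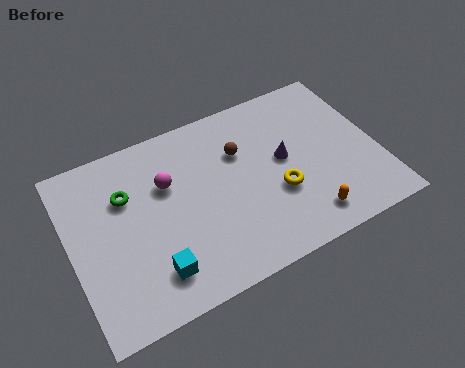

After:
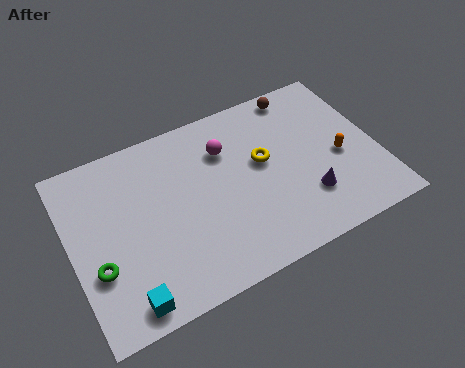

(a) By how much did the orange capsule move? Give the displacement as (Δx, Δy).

(1.9, 2.4)

The orange capsule was at about (10.0, 1.4) and moved to about (11.9, 3.8).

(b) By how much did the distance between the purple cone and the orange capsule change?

-1.1

The distance was about 3.3 in the first image and 2.2 in the second, so they moved 1.1 units closer together.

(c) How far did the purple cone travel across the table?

2.4

The purple cone moved from about (9.5, 4.7) to (10.2, 2.4), a distance of √(0.7² + 2.3²) ≈ 2.4.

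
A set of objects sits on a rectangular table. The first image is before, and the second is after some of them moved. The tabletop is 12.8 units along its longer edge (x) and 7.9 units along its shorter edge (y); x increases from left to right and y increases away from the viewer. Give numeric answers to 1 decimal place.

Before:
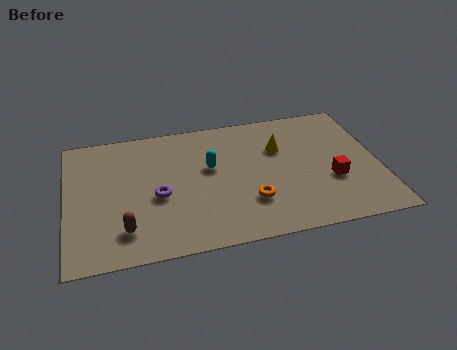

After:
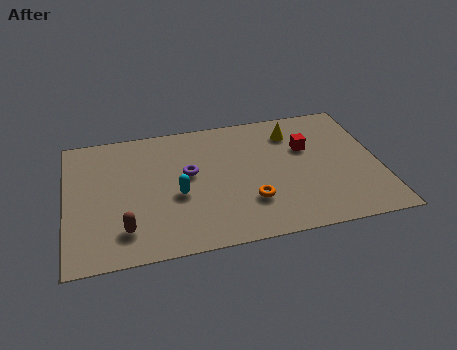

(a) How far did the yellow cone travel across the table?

1.1

The yellow cone moved from about (8.8, 5.3) to (9.4, 6.2), a distance of √(0.6² + 0.9²) ≈ 1.1.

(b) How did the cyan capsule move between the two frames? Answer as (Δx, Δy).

(-1.4, -1.4)

The cyan capsule was at about (5.9, 4.7) and moved to about (4.5, 3.3).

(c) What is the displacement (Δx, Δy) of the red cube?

(-0.9, 2.2)

From the two frames, the red cube sits at roughly (10.8, 2.9) before and (9.9, 5.1) after.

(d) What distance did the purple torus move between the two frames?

1.7

The purple torus moved from about (3.7, 3.4) to (5.0, 4.5), a distance of √(1.3² + 1.1²) ≈ 1.7.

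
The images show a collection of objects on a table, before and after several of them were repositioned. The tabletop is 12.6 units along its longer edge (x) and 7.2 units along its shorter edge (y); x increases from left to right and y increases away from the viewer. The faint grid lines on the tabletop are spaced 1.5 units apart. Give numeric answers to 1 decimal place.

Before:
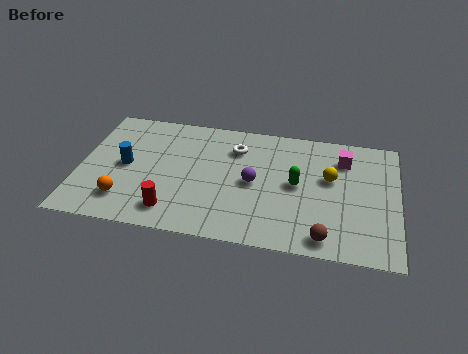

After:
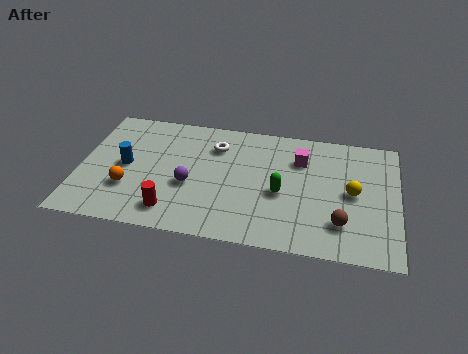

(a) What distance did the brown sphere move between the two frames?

1.1

The brown sphere was near (9.8, 0.9) before and (10.4, 1.8) after, so it travelled √(0.6² + 0.9²) ≈ 1.1 units.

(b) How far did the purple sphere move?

2.6

From (6.9, 3.5) to (4.4, 2.9), the purple sphere covered √(2.5² + 0.6²) ≈ 2.6 units.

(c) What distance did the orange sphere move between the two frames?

0.7

From (1.9, 1.6) to (2.0, 2.3), the orange sphere covered √(0.1² + 0.7²) ≈ 0.7 units.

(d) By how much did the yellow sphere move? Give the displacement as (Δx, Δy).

(0.9, -0.7)

From the two frames, the yellow sphere sits at roughly (9.9, 4.3) before and (10.8, 3.6) after.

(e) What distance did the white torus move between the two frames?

0.8

The white torus moved from about (6.1, 5.4) to (5.3, 5.4), a distance of √(0.8² + 0.0²) ≈ 0.8.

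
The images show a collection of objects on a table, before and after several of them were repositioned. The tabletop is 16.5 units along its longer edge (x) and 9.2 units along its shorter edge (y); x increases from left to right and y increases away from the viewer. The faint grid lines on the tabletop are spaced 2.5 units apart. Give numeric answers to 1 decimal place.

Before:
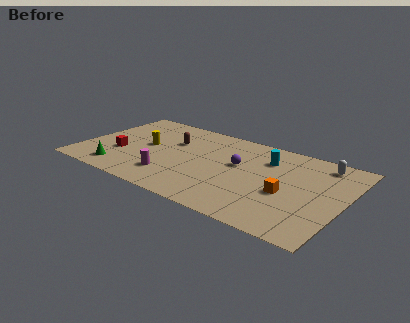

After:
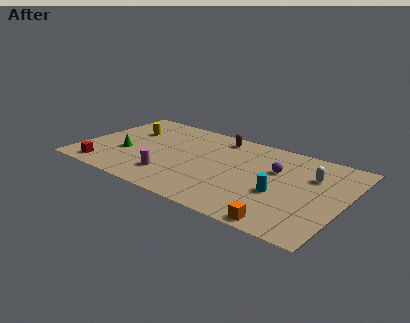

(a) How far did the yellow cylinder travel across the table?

1.9

The yellow cylinder was near (3.9, 4.9) before and (2.5, 6.2) after, so it travelled √(1.4² + 1.3²) ≈ 1.9 units.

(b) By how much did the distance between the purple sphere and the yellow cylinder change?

+3.7

The distance was about 5.9 in the first image and 9.6 in the second, so they moved 3.7 units further apart.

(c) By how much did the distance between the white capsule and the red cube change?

+0.4

The distance was about 13.0 in the first image and 13.4 in the second, so they moved 0.4 units further apart.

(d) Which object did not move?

the magenta cylinder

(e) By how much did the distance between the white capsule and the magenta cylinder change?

-1.1

The distance was about 10.4 in the first image and 9.3 in the second, so they moved 1.1 units closer together.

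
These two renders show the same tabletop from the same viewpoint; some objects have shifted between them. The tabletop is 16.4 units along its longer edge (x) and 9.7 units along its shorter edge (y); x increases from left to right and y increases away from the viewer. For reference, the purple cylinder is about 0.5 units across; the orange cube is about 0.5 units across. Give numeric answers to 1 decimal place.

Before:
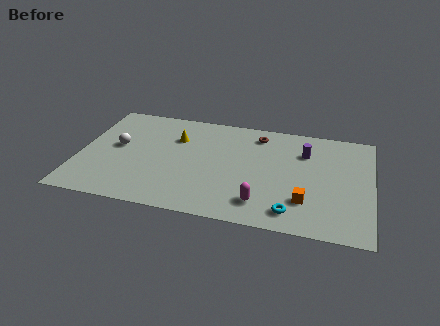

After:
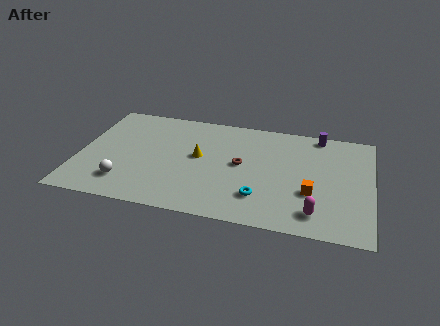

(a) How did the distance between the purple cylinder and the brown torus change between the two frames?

+2.7

The distance was about 2.9 in the first image and 5.6 in the second, so they moved 2.7 units further apart.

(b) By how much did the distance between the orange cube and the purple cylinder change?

+1.0

The distance was about 4.4 in the first image and 5.4 in the second, so they moved 1.0 units further apart.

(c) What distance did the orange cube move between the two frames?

0.9

The orange cube moved from about (12.8, 2.6) to (13.1, 3.4), a distance of √(0.3² + 0.8²) ≈ 0.9.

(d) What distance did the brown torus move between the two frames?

3.1

The brown torus moved from about (9.9, 8.1) to (9.1, 5.1), a distance of √(0.8² + 3.0²) ≈ 3.1.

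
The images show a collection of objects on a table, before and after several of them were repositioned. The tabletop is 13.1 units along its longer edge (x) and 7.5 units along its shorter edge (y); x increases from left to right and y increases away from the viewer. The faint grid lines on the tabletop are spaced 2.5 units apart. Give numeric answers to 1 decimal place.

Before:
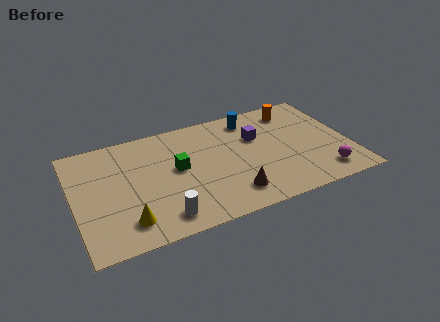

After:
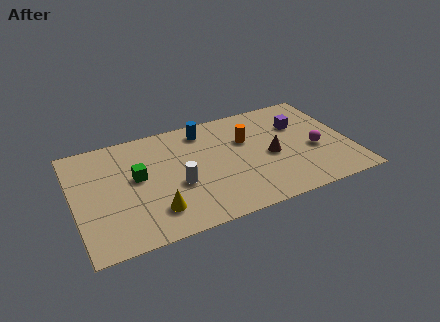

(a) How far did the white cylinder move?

2.0

The white cylinder moved from about (3.9, 1.2) to (4.8, 3.0), a distance of √(0.9² + 1.8²) ≈ 2.0.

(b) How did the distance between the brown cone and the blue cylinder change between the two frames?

-0.9

Before: roughly 5.0 units apart; after: 4.1. That's 0.9 units closer together.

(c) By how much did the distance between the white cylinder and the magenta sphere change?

-1.1

The distance was about 7.7 in the first image and 6.6 in the second, so they moved 1.1 units closer together.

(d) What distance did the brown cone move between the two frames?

2.8

The brown cone moved from about (7.2, 1.5) to (9.3, 3.4), a distance of √(2.1² + 1.9²) ≈ 2.8.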